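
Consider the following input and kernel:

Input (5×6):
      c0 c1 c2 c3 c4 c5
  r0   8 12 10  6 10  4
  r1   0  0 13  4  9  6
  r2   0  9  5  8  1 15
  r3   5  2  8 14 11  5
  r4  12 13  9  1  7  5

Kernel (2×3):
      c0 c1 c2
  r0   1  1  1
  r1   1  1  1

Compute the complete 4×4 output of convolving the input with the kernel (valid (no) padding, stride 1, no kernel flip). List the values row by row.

Output[0,0]: The receptive field on the input at this output position is [8 12 10 / 0 0 13]. Elementwise product with the kernel and sum: 8·1 + 12·1 + 10·1 + 0·1 + 0·1 + 13·1.
Output[0,1]: The receptive field on the input at this output position is [12 10 6 / 0 13 4]. Elementwise product with the kernel and sum: 12·1 + 10·1 + 6·1 + 0·1 + 13·1 + 4·1.

43 45 52 39
27 39 40 43
29 46 47 54
49 47 50 43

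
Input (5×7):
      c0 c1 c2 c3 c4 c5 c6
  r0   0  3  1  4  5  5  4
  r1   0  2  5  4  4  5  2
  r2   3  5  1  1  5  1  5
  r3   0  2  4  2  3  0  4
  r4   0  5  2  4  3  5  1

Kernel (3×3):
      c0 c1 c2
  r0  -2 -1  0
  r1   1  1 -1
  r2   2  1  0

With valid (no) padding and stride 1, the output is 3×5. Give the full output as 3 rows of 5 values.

Output[0,0]: The receptive field on the input at this output position is [0 3 1 / 0 2 5 / 3 5 1]. Elementwise product with the kernel and sum: 0·-2 + 3·-1 + 0·1 + 2·1 + 5·-1 + 3·2 + 5·1.

5 7 2 -3 3
7 4 -7 0 -6
-8 5 8 9 -1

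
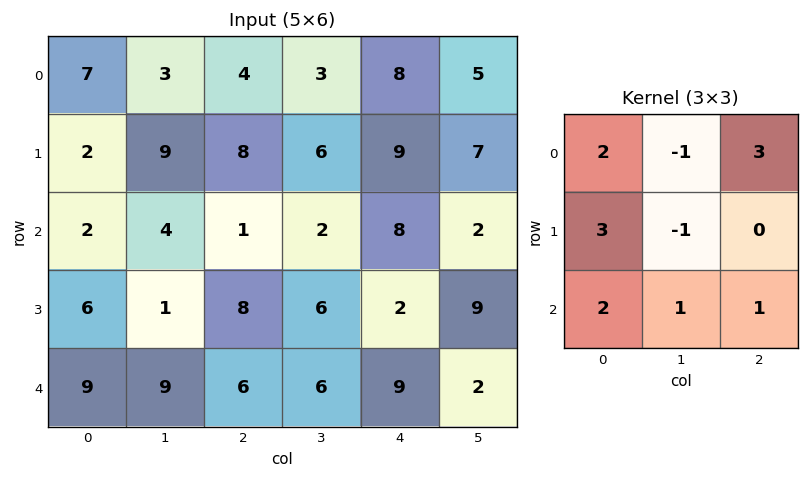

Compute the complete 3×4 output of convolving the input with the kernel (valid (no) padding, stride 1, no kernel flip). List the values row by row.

29 41 59 36
42 55 62 45
53 38 69 41

Output[0,0]: The receptive field on the input at this output position is [7 3 4 / 2 9 8 / 2 4 1]. Elementwise product with the kernel and sum: 7·2 + 3·-1 + 4·3 + 2·3 + 9·-1 + 2·2 + 4·1 + 1·1.
Output[0,1]: The receptive field on the input at this output position is [3 4 3 / 9 8 6 / 4 1 2]. Elementwise product with the kernel and sum: 3·2 + 4·-1 + 3·3 + 9·3 + 8·-1 + 4·2 + 1·1 + 2·1.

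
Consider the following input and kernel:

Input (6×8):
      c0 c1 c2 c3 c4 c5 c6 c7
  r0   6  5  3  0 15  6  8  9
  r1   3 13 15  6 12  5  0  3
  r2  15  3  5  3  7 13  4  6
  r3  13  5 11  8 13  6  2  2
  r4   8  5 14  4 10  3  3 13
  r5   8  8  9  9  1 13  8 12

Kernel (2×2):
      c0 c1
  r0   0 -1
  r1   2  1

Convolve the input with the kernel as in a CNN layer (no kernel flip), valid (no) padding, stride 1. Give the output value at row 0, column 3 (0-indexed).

The receptive field on the input at this output position is [0 15 / 6 12]. Elementwise product with the kernel and sum: 15·-1 + 6·2 + 12·1.

9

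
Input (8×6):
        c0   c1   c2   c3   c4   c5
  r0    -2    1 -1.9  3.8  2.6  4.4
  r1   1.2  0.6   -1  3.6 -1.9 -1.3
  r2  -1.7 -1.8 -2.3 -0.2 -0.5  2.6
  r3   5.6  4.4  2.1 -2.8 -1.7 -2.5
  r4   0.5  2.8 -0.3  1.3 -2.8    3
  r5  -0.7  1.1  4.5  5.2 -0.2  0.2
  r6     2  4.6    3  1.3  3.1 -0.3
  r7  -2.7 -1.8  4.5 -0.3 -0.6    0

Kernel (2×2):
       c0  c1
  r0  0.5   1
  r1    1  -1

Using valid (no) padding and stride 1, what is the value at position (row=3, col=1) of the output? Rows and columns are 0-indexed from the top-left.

The receptive field on the input at this output position is [4.4 2.1 / 2.8 -0.3]. Elementwise product with the kernel and sum: 4.4·0.5 + 2.1·1 + 2.8·1 + -0.3·-1.

7.4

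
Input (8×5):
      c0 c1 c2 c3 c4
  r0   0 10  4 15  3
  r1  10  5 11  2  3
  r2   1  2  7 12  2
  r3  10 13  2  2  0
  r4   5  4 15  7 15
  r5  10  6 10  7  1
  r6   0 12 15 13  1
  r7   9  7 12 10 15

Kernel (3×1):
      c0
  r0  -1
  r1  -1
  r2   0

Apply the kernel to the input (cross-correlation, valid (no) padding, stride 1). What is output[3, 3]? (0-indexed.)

-9

The receptive field on the input at this output position is [2 / 7 / 7]. Elementwise product with the kernel and sum: 2·-1 + 7·-1.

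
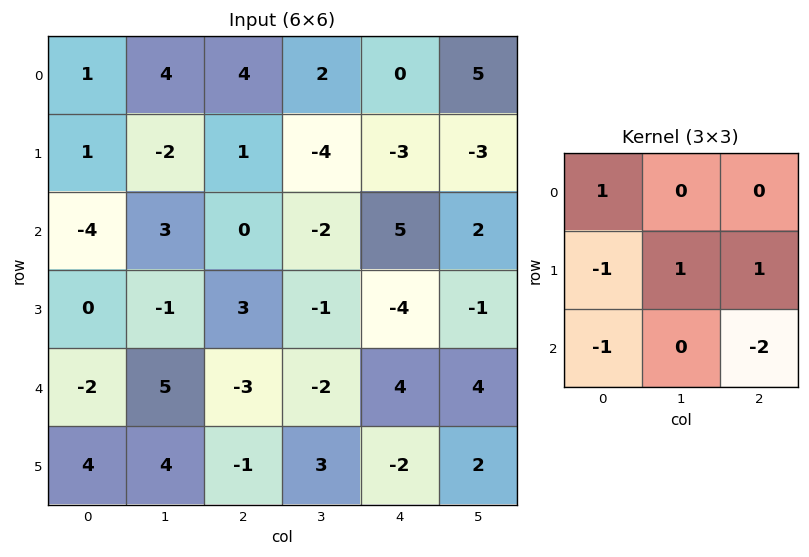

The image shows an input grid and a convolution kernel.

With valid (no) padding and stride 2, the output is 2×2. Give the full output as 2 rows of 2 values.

3 -14
6 -13

Output[0,0]: The receptive field on the input at this output position is [1 4 4 / 1 -2 1 / -4 3 0]. Elementwise product with the kernel and sum: 1·1 + 1·-1 + -2·1 + 1·1 + -4·-1 + 0·-2.
Output[0,1]: The receptive field on the input at this output position is [4 2 0 / 1 -4 -3 / 0 -2 5]. Elementwise product with the kernel and sum: 4·1 + 1·-1 + -4·1 + -3·1 + 0·-1 + 5·-2.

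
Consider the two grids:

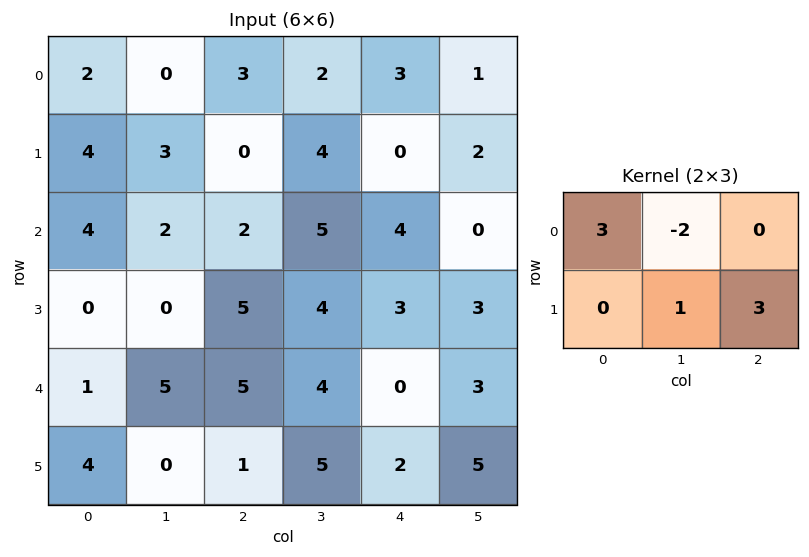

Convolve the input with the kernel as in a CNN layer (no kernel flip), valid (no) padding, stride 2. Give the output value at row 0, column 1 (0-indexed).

The receptive field on the input at this output position is [3 2 3 / 0 4 0]. Elementwise product with the kernel and sum: 3·3 + 2·-2 + 4·1 + 0·3.

9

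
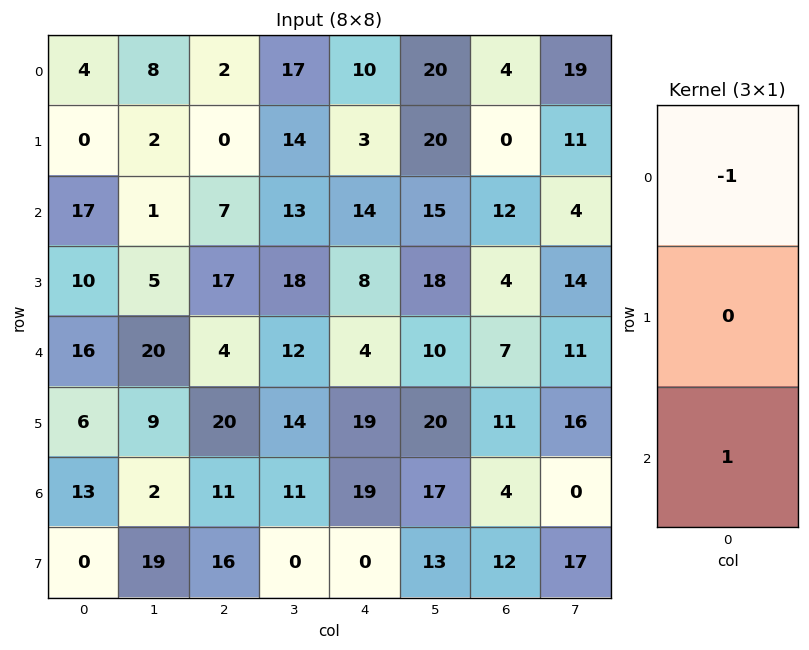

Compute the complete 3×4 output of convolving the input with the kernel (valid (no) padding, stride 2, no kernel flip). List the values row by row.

Output[0,0]: The receptive field on the input at this output position is [4 / 0 / 17]. Elementwise product with the kernel and sum: 4·-1 + 17·1.
Output[0,1]: The receptive field on the input at this output position is [2 / 0 / 7]. Elementwise product with the kernel and sum: 2·-1 + 7·1.

13 5 4 8
-1 -3 -10 -5
-3 7 15 -3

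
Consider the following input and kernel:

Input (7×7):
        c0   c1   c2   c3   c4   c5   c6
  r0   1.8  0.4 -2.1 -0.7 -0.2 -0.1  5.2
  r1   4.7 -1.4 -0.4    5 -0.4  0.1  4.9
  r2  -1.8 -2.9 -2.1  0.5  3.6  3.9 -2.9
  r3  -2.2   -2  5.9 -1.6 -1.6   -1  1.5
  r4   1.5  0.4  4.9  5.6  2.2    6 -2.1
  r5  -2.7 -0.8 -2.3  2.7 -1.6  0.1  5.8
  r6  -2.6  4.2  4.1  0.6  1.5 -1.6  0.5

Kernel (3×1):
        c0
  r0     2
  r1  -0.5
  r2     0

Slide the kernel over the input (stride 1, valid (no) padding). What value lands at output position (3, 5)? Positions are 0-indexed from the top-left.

-5

The receptive field on the input at this output position is [-1 / 6 / 0.1]. Elementwise product with the kernel and sum: -1·2 + 6·-0.5.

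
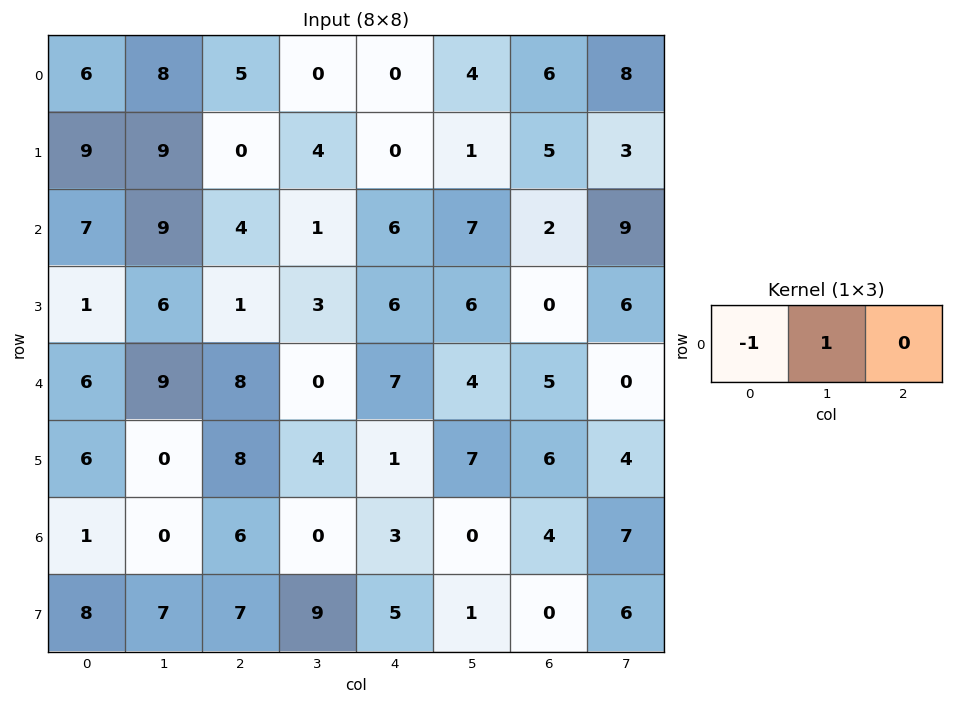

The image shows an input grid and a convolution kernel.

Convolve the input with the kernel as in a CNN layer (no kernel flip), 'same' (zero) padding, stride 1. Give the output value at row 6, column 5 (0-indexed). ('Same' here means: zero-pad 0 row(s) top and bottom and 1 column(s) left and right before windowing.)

-3

The receptive field on the zero-padded input at this output position is [3 0 4]. Elementwise product with the kernel and sum: 3·-1 + 0·1.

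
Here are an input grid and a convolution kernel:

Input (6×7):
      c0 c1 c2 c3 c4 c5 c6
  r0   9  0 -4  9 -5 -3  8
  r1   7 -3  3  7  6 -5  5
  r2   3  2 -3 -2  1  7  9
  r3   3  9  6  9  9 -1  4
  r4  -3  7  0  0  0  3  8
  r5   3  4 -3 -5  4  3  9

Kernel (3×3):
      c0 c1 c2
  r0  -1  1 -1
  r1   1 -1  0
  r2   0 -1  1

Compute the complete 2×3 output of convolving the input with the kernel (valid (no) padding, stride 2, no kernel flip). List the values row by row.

0 17 7
-11 -3 12

Output[0,0]: The receptive field on the input at this output position is [9 0 -4 / 7 -3 3 / 3 2 -3]. Elementwise product with the kernel and sum: 9·-1 + 0·1 + -4·-1 + 7·1 + -3·-1 + 2·-1 + -3·1.
Output[0,1]: The receptive field on the input at this output position is [-4 9 -5 / 3 7 6 / -3 -2 1]. Elementwise product with the kernel and sum: -4·-1 + 9·1 + -5·-1 + 3·1 + 7·-1 + -2·-1 + 1·1.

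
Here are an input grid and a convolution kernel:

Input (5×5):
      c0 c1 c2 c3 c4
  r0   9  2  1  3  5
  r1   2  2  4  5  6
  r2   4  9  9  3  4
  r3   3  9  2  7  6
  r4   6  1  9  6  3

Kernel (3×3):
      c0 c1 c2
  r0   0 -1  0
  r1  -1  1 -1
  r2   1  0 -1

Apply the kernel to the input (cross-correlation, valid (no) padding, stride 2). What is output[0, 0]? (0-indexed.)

-11

The receptive field on the input at this output position is [9 2 1 / 2 2 4 / 4 9 9]. Elementwise product with the kernel and sum: 2·-1 + 2·-1 + 2·1 + 4·-1 + 4·1 + 9·-1.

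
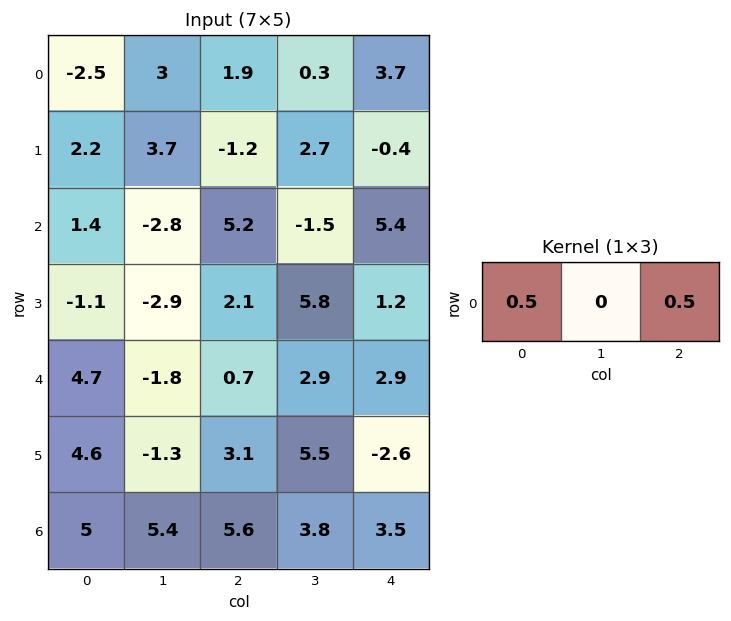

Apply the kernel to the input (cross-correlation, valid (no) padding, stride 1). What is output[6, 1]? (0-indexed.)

The receptive field on the input at this output position is [5.4 5.6 3.8]. Elementwise product with the kernel and sum: 5.4·0.5 + 3.8·0.5.

4.6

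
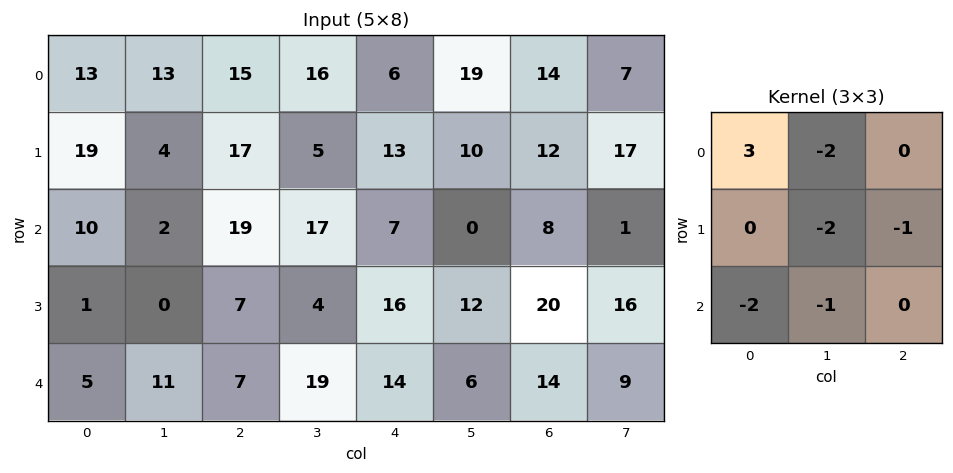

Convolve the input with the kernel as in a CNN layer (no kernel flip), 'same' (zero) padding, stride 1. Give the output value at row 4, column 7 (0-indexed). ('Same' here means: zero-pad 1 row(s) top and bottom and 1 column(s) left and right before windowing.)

The receptive field on the zero-padded input at this output position is [20 16 0 / 14 9 0 / 0 0 0]. Elementwise product with the kernel and sum: 20·3 + 16·-2 + 9·-2 + 0·-1 + 0·-2 + 0·-1.

10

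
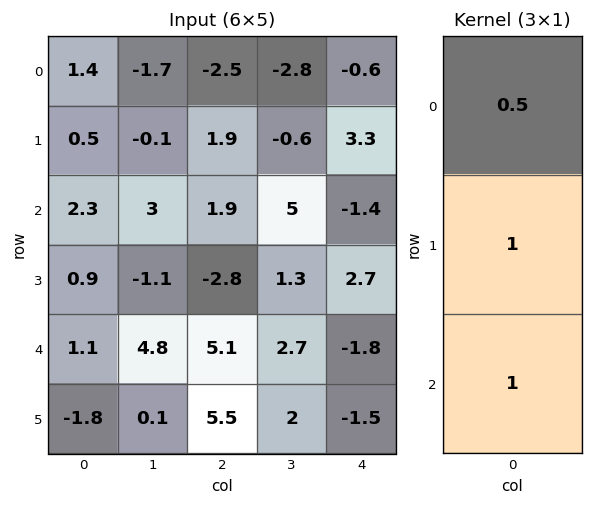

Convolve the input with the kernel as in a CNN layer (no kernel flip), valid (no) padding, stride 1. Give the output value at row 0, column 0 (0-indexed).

The receptive field on the input at this output position is [1.4 / 0.5 / 2.3]. Elementwise product with the kernel and sum: 1.4·0.5 + 0.5·1 + 2.3·1.

3.5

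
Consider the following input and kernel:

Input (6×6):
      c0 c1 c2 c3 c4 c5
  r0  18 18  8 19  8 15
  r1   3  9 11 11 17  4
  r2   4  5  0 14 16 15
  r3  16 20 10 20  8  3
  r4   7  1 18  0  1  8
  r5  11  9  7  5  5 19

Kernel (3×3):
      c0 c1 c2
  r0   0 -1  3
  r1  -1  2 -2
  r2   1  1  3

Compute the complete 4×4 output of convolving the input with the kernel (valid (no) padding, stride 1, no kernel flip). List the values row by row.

8 87 44 127
96 79 90 20
61 21 69 44
10 116 11 54

Output[0,0]: The receptive field on the input at this output position is [18 18 8 / 3 9 11 / 4 5 0]. Elementwise product with the kernel and sum: 18·-1 + 8·3 + 3·-1 + 9·2 + 11·-2 + 4·1 + 5·1 + 0·3.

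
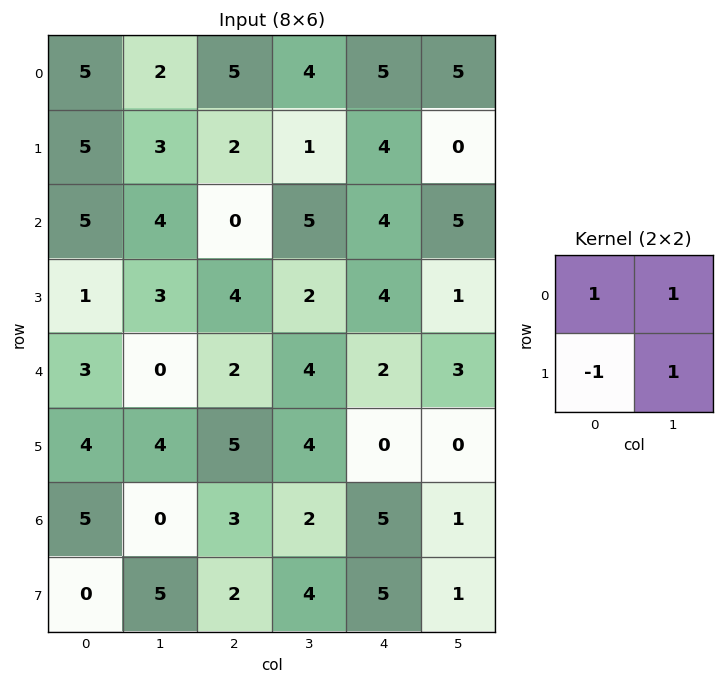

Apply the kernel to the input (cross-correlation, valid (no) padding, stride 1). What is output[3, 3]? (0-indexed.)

4

The receptive field on the input at this output position is [2 4 / 4 2]. Elementwise product with the kernel and sum: 2·1 + 4·1 + 4·-1 + 2·1.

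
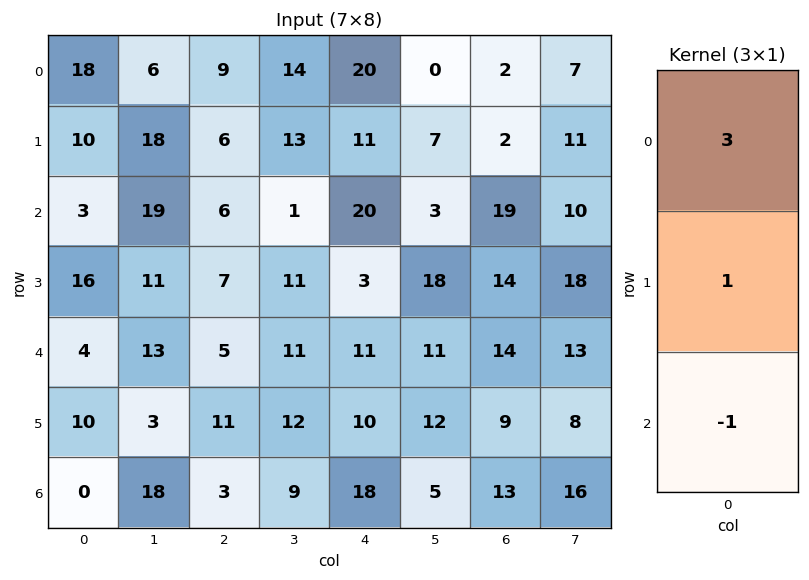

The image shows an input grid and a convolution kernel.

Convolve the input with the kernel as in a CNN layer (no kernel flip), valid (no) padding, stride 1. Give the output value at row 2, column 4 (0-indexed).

52

The receptive field on the input at this output position is [20 / 3 / 11]. Elementwise product with the kernel and sum: 20·3 + 3·1 + 11·-1.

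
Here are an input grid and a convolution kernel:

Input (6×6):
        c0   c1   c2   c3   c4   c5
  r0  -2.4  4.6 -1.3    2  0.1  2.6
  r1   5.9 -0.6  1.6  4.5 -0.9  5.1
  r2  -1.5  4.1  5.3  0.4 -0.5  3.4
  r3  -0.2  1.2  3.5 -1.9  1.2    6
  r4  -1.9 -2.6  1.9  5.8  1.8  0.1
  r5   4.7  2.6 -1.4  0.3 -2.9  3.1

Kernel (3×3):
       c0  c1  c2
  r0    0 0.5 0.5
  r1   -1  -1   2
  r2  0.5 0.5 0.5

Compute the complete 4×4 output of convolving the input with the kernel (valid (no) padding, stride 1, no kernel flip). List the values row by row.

3.5 13.25 -4.25 9.6
10.75 -4.15 -3.5 11.65
9.4 -3.1 5.5 18
13.6 13.85 -6.45 -3.55

Output[0,0]: The receptive field on the input at this output position is [-2.4 4.6 -1.3 / 5.9 -0.6 1.6 / -1.5 4.1 5.3]. Elementwise product with the kernel and sum: 4.6·0.5 + -1.3·0.5 + 5.9·-1 + -0.6·-1 + 1.6·2 + -1.5·0.5 + 4.1·0.5 + 5.3·0.5.
Output[0,1]: The receptive field on the input at this output position is [4.6 -1.3 2 / -0.6 1.6 4.5 / 4.1 5.3 0.4]. Elementwise product with the kernel and sum: -1.3·0.5 + 2·0.5 + -0.6·-1 + 1.6·-1 + 4.5·2 + 4.1·0.5 + 5.3·0.5 + 0.4·0.5.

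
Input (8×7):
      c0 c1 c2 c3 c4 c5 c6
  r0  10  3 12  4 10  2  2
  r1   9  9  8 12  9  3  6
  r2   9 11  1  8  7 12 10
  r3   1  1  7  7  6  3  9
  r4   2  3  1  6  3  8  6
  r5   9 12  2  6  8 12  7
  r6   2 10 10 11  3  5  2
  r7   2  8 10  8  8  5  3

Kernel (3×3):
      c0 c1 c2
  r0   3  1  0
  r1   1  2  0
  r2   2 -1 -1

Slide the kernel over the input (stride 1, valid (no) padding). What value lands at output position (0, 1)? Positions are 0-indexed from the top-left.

59

The receptive field on the input at this output position is [3 12 4 / 9 8 12 / 11 1 8]. Elementwise product with the kernel and sum: 3·3 + 12·1 + 9·1 + 8·2 + 11·2 + 1·-1 + 8·-1.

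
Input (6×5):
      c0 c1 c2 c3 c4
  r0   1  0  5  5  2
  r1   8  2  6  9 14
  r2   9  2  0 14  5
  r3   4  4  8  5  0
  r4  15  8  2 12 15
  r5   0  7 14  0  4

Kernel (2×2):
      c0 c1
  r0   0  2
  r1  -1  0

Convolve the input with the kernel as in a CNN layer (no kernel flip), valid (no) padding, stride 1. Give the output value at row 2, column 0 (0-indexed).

0

The receptive field on the input at this output position is [9 2 / 4 4]. Elementwise product with the kernel and sum: 2·2 + 4·-1.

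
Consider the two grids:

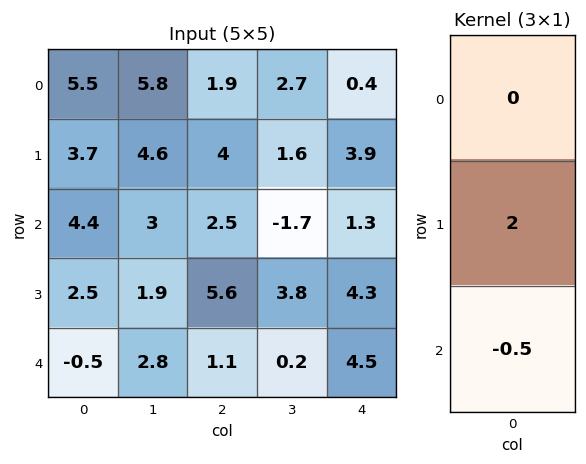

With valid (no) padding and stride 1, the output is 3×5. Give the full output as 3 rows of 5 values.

Output[0,0]: The receptive field on the input at this output position is [5.5 / 3.7 / 4.4]. Elementwise product with the kernel and sum: 3.7·2 + 4.4·-0.5.

5.2 7.7 6.75 4.05 7.15
7.55 5.05 2.2 -5.3 0.45
5.25 2.4 10.65 7.5 6.35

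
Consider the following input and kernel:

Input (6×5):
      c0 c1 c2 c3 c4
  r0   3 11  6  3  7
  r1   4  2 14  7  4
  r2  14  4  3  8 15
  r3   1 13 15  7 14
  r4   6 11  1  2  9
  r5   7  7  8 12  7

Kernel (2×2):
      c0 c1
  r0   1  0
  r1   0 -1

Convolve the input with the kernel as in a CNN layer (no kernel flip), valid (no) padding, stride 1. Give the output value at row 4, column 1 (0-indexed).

The receptive field on the input at this output position is [11 1 / 7 8]. Elementwise product with the kernel and sum: 11·1 + 8·-1.

3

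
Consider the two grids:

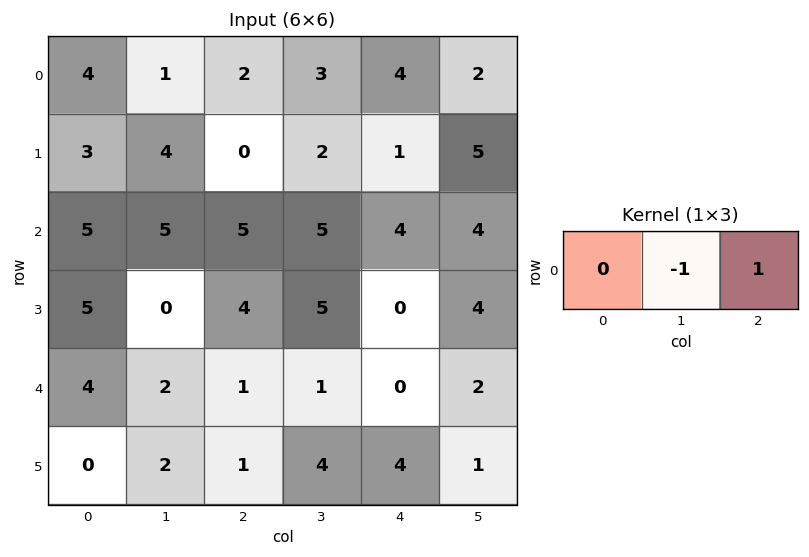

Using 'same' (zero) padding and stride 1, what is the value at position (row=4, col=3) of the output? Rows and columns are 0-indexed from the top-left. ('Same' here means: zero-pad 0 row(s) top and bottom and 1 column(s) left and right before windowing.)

-1

The receptive field on the zero-padded input at this output position is [1 1 0]. Elementwise product with the kernel and sum: 1·-1 + 0·1.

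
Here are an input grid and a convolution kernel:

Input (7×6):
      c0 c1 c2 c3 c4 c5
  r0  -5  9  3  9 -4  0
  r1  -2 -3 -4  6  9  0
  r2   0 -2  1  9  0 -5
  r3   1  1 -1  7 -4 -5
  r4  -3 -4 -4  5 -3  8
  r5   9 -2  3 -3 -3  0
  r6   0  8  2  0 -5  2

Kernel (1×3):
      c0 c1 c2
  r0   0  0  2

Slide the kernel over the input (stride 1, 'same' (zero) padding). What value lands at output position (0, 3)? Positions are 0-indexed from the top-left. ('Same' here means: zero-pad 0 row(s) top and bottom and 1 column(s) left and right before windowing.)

The receptive field on the zero-padded input at this output position is [3 9 -4]. Elementwise product with the kernel and sum: -4·2.

-8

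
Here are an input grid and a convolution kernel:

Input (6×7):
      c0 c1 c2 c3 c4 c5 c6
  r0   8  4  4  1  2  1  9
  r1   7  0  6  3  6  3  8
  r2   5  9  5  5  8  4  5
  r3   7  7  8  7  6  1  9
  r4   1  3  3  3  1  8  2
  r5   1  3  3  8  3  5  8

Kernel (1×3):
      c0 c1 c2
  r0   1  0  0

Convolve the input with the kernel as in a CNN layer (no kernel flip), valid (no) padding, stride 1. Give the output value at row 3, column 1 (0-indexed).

The receptive field on the input at this output position is [7 8 7]. Elementwise product with the kernel and sum: 7·1.

7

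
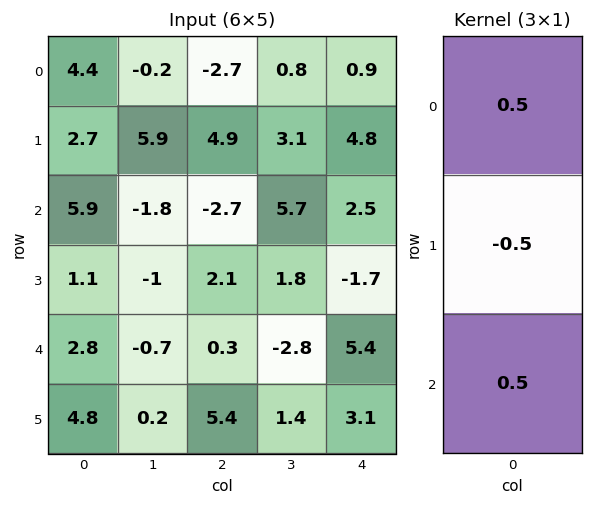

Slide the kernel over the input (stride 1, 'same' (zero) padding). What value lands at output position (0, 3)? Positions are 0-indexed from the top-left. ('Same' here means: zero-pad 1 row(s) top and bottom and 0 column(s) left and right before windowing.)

The receptive field on the zero-padded input at this output position is [0 / 0.8 / 3.1]. Elementwise product with the kernel and sum: 0·0.5 + 0.8·-0.5 + 3.1·0.5.

1.15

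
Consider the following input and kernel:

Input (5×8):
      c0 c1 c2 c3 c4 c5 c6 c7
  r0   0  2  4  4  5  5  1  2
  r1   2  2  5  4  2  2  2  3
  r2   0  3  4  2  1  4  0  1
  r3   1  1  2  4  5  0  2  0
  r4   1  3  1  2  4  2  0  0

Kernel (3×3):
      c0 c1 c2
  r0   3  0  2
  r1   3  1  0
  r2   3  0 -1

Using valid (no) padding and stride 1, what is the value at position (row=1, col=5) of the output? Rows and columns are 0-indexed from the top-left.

24

The receptive field on the input at this output position is [2 2 3 / 4 0 1 / 0 2 0]. Elementwise product with the kernel and sum: 2·3 + 3·2 + 4·3 + 0·1 + 0·3 + 0·-1.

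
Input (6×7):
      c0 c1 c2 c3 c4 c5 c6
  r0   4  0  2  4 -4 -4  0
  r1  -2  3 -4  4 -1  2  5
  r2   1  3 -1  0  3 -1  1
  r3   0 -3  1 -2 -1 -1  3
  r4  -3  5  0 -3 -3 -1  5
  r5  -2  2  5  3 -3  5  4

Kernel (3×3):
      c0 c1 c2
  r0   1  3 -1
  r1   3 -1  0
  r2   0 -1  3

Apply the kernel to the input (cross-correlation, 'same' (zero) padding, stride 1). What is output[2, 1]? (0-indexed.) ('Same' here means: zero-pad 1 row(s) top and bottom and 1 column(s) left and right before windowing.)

17

The receptive field on the zero-padded input at this output position is [-2 3 -4 / 1 3 -1 / 0 -3 1]. Elementwise product with the kernel and sum: -2·1 + 3·3 + -4·-1 + 1·3 + 3·-1 + -3·-1 + 1·3.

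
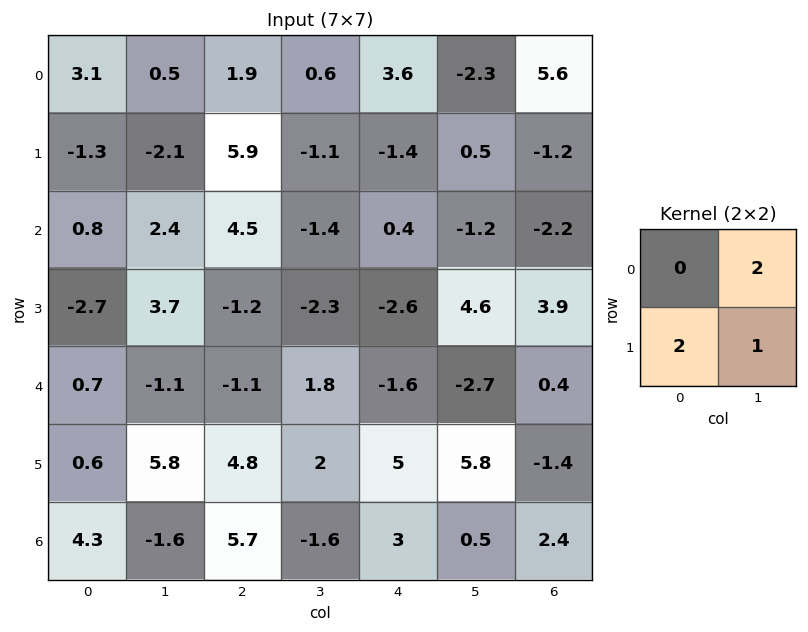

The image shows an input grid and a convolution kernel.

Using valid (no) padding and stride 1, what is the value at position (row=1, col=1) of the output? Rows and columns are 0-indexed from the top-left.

21.1

The receptive field on the input at this output position is [-2.1 5.9 / 2.4 4.5]. Elementwise product with the kernel and sum: 5.9·2 + 2.4·2 + 4.5·1.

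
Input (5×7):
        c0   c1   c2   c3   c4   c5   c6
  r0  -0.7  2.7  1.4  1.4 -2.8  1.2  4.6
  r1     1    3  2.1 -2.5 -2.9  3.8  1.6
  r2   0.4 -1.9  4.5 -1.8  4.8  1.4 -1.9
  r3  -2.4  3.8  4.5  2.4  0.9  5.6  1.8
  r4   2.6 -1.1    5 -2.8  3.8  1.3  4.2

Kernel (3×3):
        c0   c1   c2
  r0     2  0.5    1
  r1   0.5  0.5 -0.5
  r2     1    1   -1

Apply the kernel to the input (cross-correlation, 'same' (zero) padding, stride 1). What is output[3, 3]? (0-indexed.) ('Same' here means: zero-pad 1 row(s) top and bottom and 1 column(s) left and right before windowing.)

14.3

The receptive field on the zero-padded input at this output position is [4.5 -1.8 4.8 / 4.5 2.4 0.9 / 5 -2.8 3.8]. Elementwise product with the kernel and sum: 4.5·2 + -1.8·0.5 + 4.8·1 + 4.5·0.5 + 2.4·0.5 + 0.9·-0.5 + 5·1 + -2.8·1 + 3.8·-1.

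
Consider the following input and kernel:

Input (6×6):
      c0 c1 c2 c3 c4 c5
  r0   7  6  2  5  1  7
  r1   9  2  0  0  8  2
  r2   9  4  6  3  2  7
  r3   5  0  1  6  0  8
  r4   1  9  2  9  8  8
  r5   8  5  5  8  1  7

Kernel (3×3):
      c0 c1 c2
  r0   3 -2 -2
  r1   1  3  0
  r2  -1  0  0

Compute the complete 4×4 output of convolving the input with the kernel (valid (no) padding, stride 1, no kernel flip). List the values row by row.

11 2 -12 20
39 28 -2 -17
11 -12 25 -12
33 -4 15 27

Output[0,0]: The receptive field on the input at this output position is [7 6 2 / 9 2 0 / 9 4 6]. Elementwise product with the kernel and sum: 7·3 + 6·-2 + 2·-2 + 9·1 + 2·3 + 9·-1.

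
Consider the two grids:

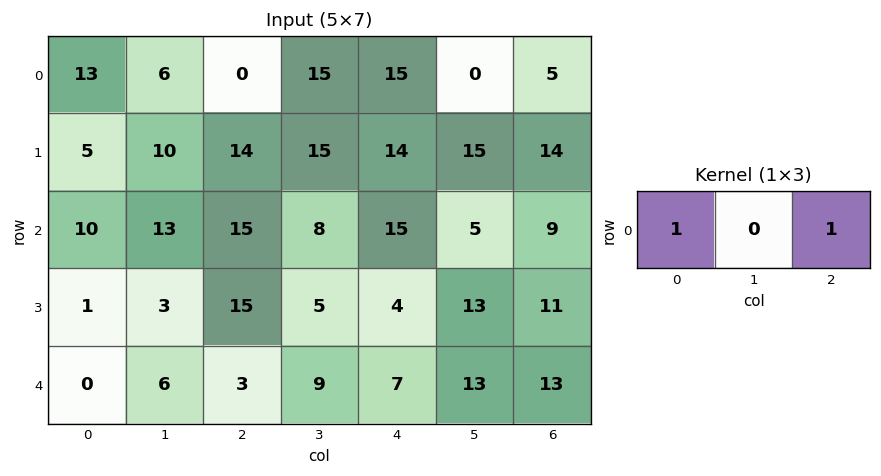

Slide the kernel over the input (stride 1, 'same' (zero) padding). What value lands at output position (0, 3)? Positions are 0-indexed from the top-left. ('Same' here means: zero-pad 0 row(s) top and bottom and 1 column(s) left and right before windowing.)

The receptive field on the zero-padded input at this output position is [0 15 15]. Elementwise product with the kernel and sum: 0·1 + 15·1.

15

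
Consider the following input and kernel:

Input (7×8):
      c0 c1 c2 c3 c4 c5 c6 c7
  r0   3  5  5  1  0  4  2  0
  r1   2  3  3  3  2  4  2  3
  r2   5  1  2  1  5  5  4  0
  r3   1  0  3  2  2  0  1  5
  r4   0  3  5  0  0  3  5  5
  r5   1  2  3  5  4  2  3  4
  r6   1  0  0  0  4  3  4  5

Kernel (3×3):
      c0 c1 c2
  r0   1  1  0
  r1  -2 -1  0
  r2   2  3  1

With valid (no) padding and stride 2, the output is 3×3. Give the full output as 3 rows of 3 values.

Output[0,0]: The receptive field on the input at this output position is [3 5 5 / 2 3 3 / 5 1 2]. Elementwise product with the kernel and sum: 3·1 + 5·1 + 2·-2 + 3·-1 + 5·2 + 1·3 + 2·1.

16 9 25
18 5 20
1 -2 14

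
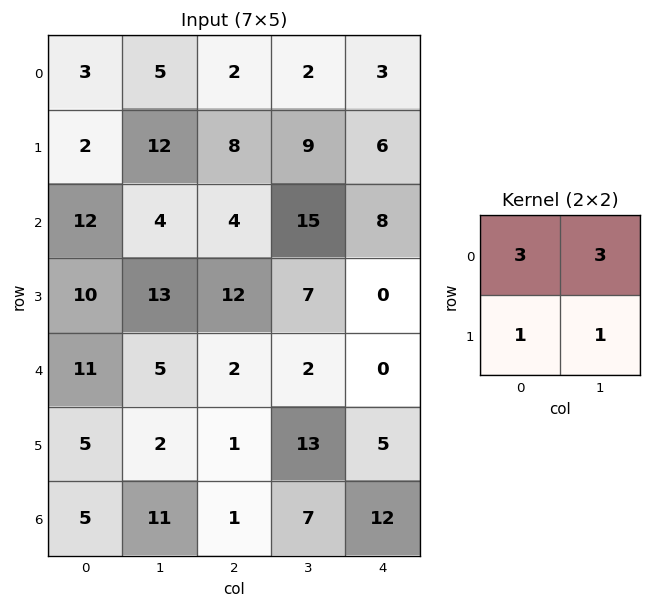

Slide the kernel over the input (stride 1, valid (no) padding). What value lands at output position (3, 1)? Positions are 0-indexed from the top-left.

82

The receptive field on the input at this output position is [13 12 / 5 2]. Elementwise product with the kernel and sum: 13·3 + 12·3 + 5·1 + 2·1.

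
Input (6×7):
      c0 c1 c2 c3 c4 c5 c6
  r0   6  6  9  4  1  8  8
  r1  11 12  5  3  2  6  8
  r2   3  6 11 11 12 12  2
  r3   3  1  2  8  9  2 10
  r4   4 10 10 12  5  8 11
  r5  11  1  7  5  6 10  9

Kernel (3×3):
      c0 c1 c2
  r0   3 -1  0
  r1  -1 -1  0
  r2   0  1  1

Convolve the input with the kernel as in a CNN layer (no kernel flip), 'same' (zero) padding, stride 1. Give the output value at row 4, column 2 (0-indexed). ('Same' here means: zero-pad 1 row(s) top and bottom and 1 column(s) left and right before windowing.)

The receptive field on the zero-padded input at this output position is [1 2 8 / 10 10 12 / 1 7 5]. Elementwise product with the kernel and sum: 1·3 + 2·-1 + 10·-1 + 10·-1 + 7·1 + 5·1.

-7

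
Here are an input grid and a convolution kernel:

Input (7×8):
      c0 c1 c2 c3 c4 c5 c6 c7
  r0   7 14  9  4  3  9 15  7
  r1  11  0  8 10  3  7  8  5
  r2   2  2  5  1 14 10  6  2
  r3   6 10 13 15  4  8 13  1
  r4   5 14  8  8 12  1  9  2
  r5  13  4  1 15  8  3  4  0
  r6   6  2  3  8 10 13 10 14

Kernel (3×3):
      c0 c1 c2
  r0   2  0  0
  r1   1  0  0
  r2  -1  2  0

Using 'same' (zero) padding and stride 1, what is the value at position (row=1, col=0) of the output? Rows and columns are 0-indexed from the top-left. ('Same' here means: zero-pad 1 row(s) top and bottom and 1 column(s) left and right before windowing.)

4

The receptive field on the zero-padded input at this output position is [0 7 14 / 0 11 0 / 0 2 2]. Elementwise product with the kernel and sum: 0·2 + 0·1 + 0·-1 + 2·2.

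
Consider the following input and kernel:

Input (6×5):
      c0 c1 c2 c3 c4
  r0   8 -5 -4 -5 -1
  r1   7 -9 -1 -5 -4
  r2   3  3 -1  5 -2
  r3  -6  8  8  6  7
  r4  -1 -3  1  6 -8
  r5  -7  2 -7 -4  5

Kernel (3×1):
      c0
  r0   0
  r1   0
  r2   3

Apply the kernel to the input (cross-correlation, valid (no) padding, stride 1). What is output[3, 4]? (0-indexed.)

15

The receptive field on the input at this output position is [7 / -8 / 5]. Elementwise product with the kernel and sum: 5·3.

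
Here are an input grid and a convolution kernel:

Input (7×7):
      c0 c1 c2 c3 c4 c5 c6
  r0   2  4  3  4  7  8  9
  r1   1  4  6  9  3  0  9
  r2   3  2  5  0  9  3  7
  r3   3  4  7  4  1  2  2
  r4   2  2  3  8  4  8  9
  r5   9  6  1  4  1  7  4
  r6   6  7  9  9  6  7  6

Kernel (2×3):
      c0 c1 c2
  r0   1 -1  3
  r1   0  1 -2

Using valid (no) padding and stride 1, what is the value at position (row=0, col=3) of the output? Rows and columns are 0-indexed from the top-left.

The receptive field on the input at this output position is [4 7 8 / 9 3 0]. Elementwise product with the kernel and sum: 4·1 + 7·-1 + 8·3 + 3·1 + 0·-2.

24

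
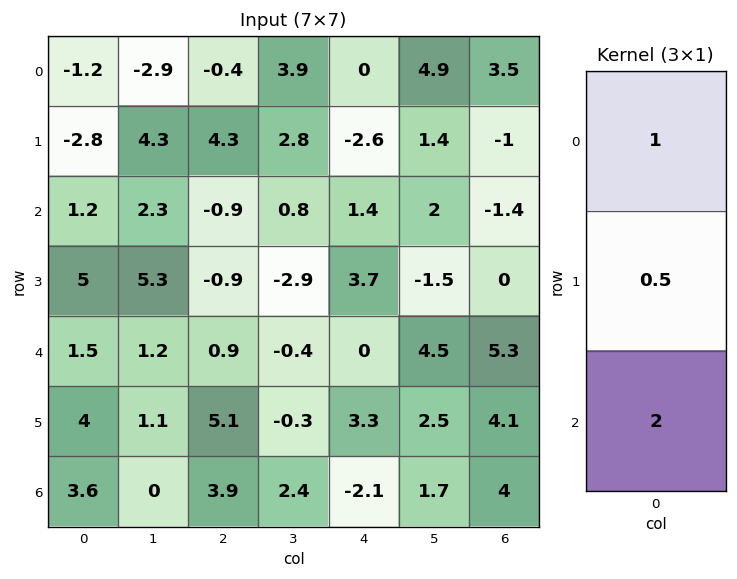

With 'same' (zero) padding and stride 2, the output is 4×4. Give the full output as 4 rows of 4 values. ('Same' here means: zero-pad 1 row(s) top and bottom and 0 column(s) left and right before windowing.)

Output[0,0]: The receptive field on the zero-padded input at this output position is [0 / -1.2 / -2.8]. Elementwise product with the kernel and sum: 0·1 + -1.2·0.5 + -2.8·2.
Output[0,1]: The receptive field on the zero-padded input at this output position is [0 / -0.4 / 4.3]. Elementwise product with the kernel and sum: 0·1 + -0.4·0.5 + 4.3·2.

-6.2 8.4 -5.2 -0.25
7.8 2.05 5.5 -1.7
13.75 9.75 10.3 10.85
5.8 7.05 2.25 6.1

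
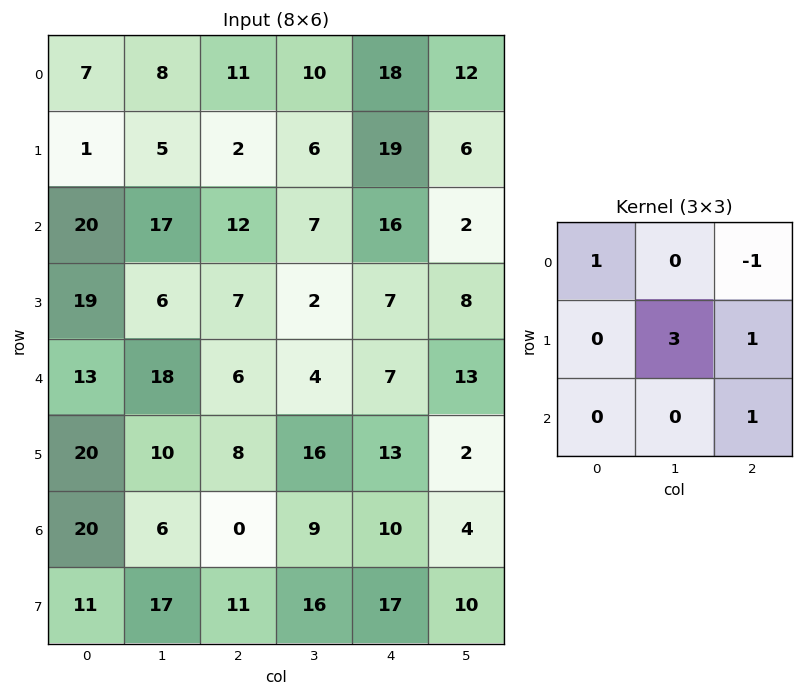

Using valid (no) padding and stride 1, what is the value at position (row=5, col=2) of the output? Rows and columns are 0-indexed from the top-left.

49

The receptive field on the input at this output position is [8 16 13 / 0 9 10 / 11 16 17]. Elementwise product with the kernel and sum: 8·1 + 13·-1 + 9·3 + 10·1 + 17·1.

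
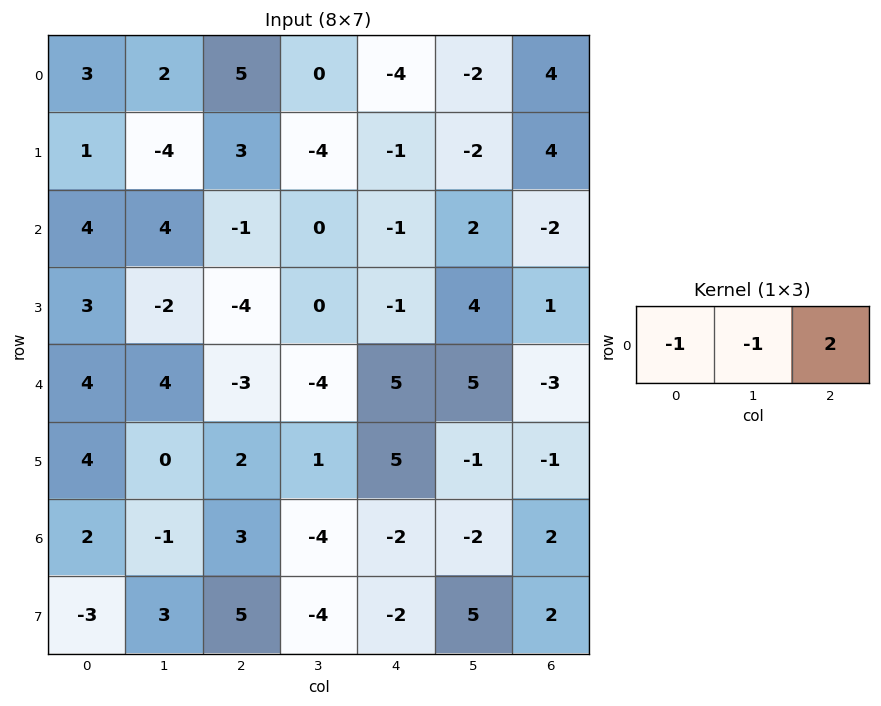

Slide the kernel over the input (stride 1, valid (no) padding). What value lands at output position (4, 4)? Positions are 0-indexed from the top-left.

-16

The receptive field on the input at this output position is [5 5 -3]. Elementwise product with the kernel and sum: 5·-1 + 5·-1 + -3·2.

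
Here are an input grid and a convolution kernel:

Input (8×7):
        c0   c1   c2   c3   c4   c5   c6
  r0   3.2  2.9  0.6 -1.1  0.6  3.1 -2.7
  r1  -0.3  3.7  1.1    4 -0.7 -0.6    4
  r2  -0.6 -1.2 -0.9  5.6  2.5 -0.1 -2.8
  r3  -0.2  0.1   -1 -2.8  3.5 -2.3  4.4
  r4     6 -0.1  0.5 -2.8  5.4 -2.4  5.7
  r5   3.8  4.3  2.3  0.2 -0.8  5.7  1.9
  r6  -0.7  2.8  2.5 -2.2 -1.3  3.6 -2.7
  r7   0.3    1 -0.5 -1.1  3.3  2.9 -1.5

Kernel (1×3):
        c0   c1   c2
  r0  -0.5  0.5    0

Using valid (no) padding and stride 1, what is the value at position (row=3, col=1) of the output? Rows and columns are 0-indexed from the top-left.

The receptive field on the input at this output position is [0.1 -1 -2.8]. Elementwise product with the kernel and sum: 0.1·-0.5 + -1·0.5.

-0.55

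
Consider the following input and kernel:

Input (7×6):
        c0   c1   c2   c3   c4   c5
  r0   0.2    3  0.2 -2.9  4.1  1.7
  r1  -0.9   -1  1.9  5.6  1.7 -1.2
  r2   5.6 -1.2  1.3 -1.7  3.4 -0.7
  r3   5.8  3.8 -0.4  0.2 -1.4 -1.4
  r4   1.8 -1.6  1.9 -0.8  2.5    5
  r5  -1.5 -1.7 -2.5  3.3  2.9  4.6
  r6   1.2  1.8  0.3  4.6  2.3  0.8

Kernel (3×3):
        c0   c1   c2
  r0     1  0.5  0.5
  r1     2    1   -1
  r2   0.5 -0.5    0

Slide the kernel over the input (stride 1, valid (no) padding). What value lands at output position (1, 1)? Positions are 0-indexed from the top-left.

5.45

The receptive field on the input at this output position is [-1 1.9 5.6 / -1.2 1.3 -1.7 / 3.8 -0.4 0.2]. Elementwise product with the kernel and sum: -1·1 + 1.9·0.5 + 5.6·0.5 + -1.2·2 + 1.3·1 + -1.7·-1 + 3.8·0.5 + -0.4·-0.5.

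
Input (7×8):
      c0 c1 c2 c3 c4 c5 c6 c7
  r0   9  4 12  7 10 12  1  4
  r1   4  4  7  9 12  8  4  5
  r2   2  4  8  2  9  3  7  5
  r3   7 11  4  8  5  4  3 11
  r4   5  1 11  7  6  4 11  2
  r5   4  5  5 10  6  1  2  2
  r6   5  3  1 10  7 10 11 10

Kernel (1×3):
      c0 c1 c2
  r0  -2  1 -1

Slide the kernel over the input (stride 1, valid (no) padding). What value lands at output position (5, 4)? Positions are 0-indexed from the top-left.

-13

The receptive field on the input at this output position is [6 1 2]. Elementwise product with the kernel and sum: 6·-2 + 1·1 + 2·-1.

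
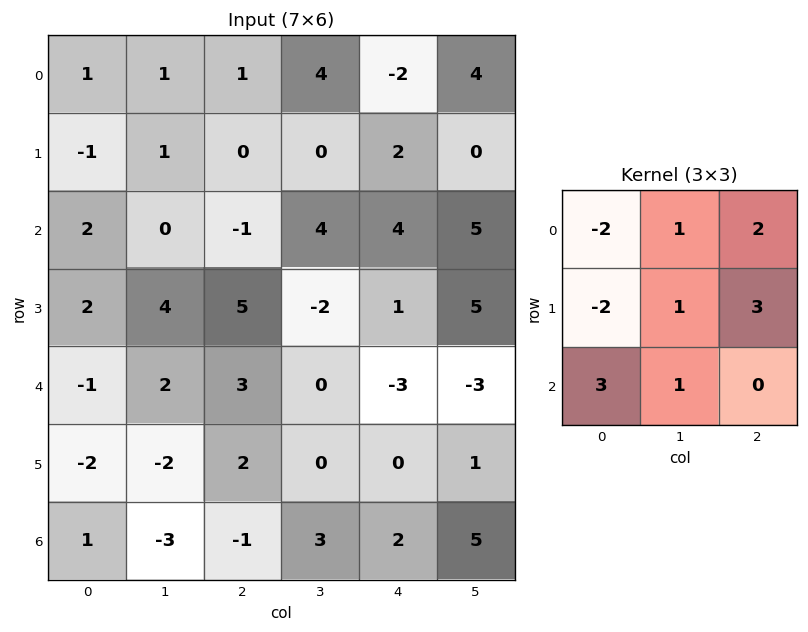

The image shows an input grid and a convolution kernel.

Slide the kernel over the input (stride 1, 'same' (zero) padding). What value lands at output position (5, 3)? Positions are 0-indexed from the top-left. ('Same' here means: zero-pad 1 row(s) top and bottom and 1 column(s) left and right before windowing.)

The receptive field on the zero-padded input at this output position is [3 0 -3 / 2 0 0 / -1 3 2]. Elementwise product with the kernel and sum: 3·-2 + 0·1 + -3·2 + 2·-2 + 0·1 + 0·3 + -1·3 + 3·1.

-16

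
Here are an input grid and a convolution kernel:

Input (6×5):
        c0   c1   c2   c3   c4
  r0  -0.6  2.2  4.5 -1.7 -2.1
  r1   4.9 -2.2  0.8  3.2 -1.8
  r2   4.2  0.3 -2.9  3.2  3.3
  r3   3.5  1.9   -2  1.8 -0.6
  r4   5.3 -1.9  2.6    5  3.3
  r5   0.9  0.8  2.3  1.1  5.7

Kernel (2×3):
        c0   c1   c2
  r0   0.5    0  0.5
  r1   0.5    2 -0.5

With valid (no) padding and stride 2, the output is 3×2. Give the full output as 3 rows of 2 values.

-0.4 8.9
7.2 3.1
4.85 3.45

Output[0,0]: The receptive field on the input at this output position is [-0.6 2.2 4.5 / 4.9 -2.2 0.8]. Elementwise product with the kernel and sum: -0.6·0.5 + 4.5·0.5 + 4.9·0.5 + -2.2·2 + 0.8·-0.5.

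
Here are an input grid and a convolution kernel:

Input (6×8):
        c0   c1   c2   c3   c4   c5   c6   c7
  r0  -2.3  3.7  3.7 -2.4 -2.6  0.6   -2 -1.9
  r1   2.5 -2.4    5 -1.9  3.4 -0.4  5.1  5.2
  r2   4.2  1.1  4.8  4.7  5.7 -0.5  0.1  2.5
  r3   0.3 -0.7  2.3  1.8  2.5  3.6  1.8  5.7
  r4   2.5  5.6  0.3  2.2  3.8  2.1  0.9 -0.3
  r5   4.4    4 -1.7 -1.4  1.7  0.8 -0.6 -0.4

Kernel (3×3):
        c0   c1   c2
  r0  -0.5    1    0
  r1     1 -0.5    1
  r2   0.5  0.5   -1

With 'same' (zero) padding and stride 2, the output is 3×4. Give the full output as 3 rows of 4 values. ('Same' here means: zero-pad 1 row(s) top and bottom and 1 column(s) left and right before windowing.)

8.5 2.65 0.65 -3.15
2.35 8.6 4.25 4.25
2.85 12.85 3.35 1.85

Output[0,0]: The receptive field on the zero-padded input at this output position is [0 0 0 / 0 -2.3 3.7 / 0 2.5 -2.4]. Elementwise product with the kernel and sum: 0·-0.5 + 0·1 + 0·1 + -2.3·-0.5 + 3.7·1 + 0·0.5 + 2.5·0.5 + -2.4·-1.
Output[0,1]: The receptive field on the zero-padded input at this output position is [0 0 0 / 3.7 3.7 -2.4 / -2.4 5 -1.9]. Elementwise product with the kernel and sum: 0·-0.5 + 0·1 + 3.7·1 + 3.7·-0.5 + -2.4·1 + -2.4·0.5 + 5·0.5 + -1.9·-1.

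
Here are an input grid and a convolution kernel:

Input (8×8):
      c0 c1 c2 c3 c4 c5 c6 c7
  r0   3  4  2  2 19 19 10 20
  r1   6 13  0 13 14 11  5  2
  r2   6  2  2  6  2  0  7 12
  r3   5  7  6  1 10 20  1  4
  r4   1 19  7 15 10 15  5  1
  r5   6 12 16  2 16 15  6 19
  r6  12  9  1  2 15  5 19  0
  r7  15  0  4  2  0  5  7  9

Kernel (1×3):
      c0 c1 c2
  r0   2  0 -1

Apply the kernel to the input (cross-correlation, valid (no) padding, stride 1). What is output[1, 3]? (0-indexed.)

The receptive field on the input at this output position is [13 14 11]. Elementwise product with the kernel and sum: 13·2 + 11·-1.

15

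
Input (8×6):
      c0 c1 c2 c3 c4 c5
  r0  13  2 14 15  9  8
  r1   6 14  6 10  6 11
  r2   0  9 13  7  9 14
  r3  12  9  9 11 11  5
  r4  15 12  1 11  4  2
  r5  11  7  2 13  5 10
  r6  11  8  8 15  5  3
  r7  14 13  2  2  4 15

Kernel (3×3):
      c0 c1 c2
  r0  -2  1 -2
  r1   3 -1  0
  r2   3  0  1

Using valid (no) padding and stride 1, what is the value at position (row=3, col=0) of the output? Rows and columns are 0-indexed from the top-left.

The receptive field on the input at this output position is [12 9 9 / 15 12 1 / 11 7 2]. Elementwise product with the kernel and sum: 12·-2 + 9·1 + 9·-2 + 15·3 + 12·-1 + 11·3 + 2·1.

35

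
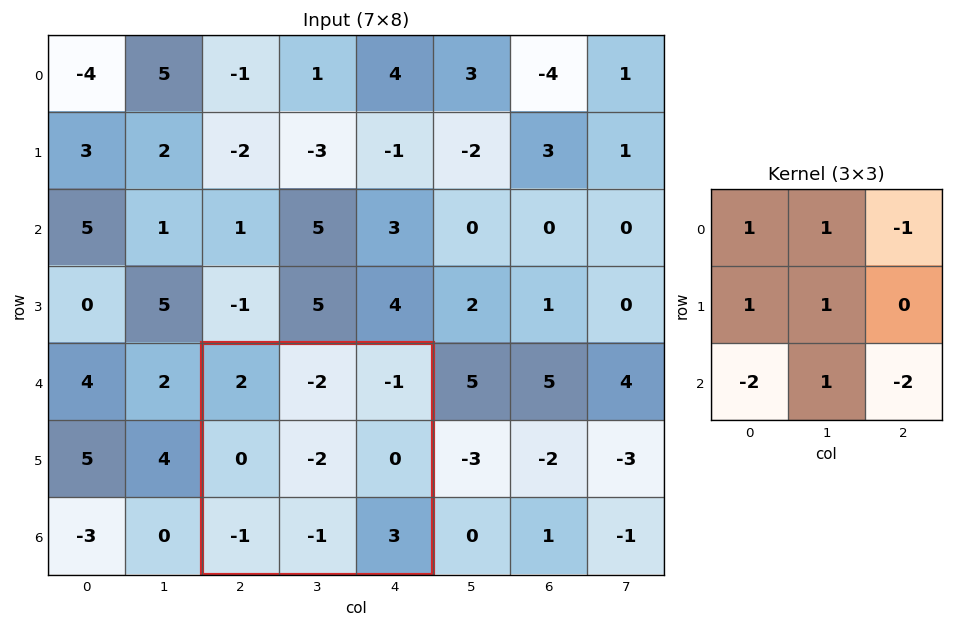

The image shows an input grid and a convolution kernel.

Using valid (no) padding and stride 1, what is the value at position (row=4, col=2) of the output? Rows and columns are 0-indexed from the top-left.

-6

The receptive field on the input at this output position is [2 -2 -1 / 0 -2 0 / -1 -1 3]. Elementwise product with the kernel and sum: 2·1 + -2·1 + -1·-1 + 0·1 + -2·1 + -1·-2 + -1·1 + 3·-2.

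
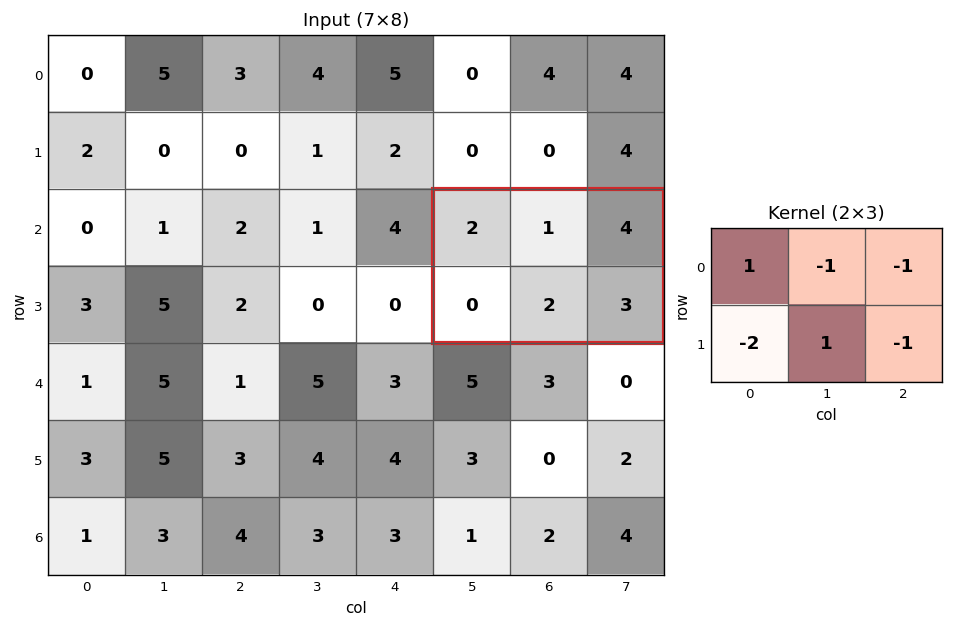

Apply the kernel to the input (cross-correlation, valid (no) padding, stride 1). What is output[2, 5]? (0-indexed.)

-4

The receptive field on the input at this output position is [2 1 4 / 0 2 3]. Elementwise product with the kernel and sum: 2·1 + 1·-1 + 4·-1 + 0·-2 + 2·1 + 3·-1.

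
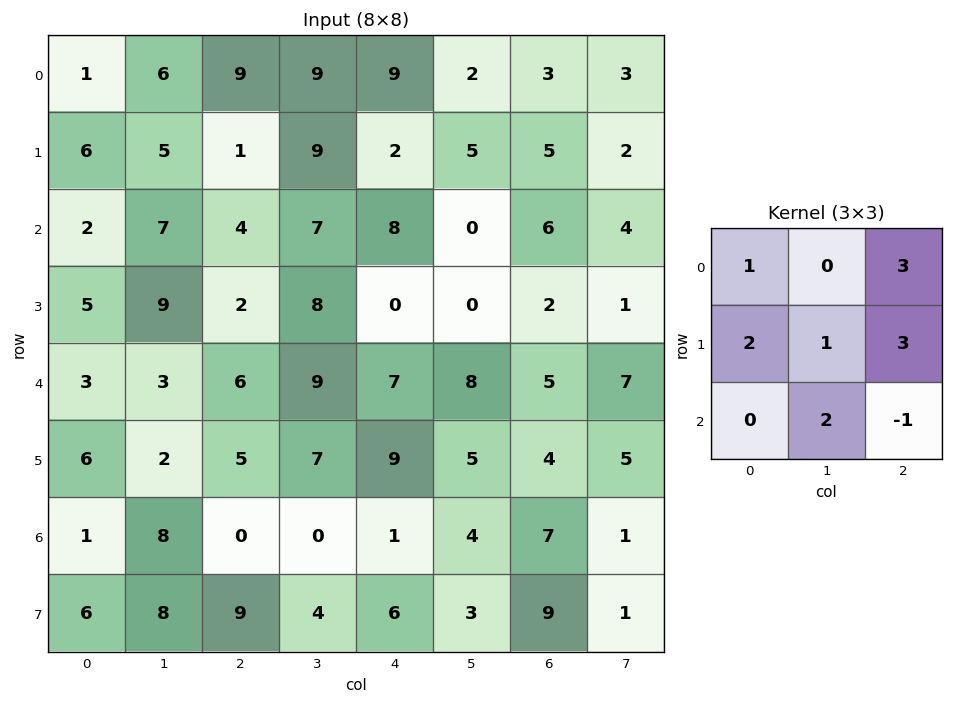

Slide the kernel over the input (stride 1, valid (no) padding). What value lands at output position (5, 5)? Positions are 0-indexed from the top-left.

The receptive field on the input at this output position is [5 4 5 / 4 7 1 / 3 9 1]. Elementwise product with the kernel and sum: 5·1 + 5·3 + 4·2 + 7·1 + 1·3 + 9·2 + 1·-1.

55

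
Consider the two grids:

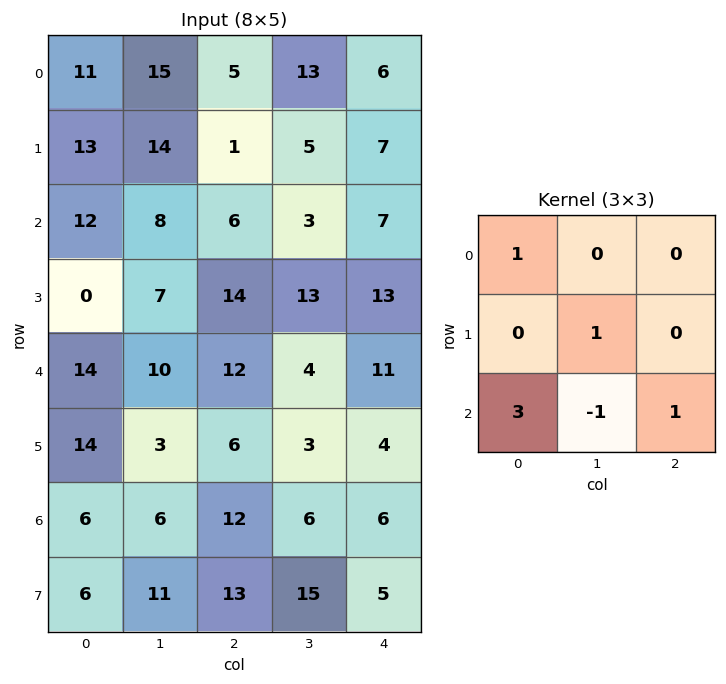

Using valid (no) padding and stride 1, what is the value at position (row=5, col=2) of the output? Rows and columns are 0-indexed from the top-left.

The receptive field on the input at this output position is [6 3 4 / 12 6 6 / 13 15 5]. Elementwise product with the kernel and sum: 6·1 + 6·1 + 13·3 + 15·-1 + 5·1.

41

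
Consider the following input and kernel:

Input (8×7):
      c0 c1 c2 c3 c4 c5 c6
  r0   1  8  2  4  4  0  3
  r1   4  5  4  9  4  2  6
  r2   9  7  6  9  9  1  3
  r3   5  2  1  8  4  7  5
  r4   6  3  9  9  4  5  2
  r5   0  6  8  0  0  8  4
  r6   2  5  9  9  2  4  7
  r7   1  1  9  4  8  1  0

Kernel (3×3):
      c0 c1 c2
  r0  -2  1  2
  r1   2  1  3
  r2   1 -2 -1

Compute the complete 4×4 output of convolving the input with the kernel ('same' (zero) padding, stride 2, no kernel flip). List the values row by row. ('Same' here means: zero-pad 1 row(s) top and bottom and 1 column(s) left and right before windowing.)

12 18 11 -7
32 51 13 4
18 45 31 3
26 21 35 4

Output[0,0]: The receptive field on the zero-padded input at this output position is [0 0 0 / 0 1 8 / 0 4 5]. Elementwise product with the kernel and sum: 0·-2 + 0·1 + 0·2 + 0·2 + 1·1 + 8·3 + 0·1 + 4·-2 + 5·-1.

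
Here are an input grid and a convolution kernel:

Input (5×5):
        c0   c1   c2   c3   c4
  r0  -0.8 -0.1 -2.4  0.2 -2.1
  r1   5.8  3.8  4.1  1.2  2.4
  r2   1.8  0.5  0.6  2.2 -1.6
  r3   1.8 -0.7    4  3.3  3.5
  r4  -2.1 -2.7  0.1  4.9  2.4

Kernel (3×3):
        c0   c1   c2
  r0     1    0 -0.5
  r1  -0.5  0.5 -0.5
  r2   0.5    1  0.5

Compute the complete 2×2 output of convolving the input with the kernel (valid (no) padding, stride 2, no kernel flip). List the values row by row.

Output[0,0]: The receptive field on the input at this output position is [-0.8 -0.1 -2.4 / 5.8 3.8 4.1 / 1.8 0.5 0.6]. Elementwise product with the kernel and sum: -0.8·1 + -2.4·-0.5 + 5.8·-0.5 + 3.8·0.5 + 4.1·-0.5 + 1.8·0.5 + 0.5·1 + 0.6·0.5.

-0.95 -2.3
-5.45 5.45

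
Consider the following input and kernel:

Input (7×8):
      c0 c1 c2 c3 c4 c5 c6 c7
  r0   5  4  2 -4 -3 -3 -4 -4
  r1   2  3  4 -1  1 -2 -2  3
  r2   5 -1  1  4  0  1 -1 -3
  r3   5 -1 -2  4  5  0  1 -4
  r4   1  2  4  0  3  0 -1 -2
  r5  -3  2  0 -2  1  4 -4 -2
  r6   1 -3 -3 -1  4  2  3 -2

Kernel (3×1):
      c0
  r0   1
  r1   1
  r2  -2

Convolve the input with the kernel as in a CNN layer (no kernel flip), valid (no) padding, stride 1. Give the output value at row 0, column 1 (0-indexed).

9

The receptive field on the input at this output position is [4 / 3 / -1]. Elementwise product with the kernel and sum: 4·1 + 3·1 + -1·-2.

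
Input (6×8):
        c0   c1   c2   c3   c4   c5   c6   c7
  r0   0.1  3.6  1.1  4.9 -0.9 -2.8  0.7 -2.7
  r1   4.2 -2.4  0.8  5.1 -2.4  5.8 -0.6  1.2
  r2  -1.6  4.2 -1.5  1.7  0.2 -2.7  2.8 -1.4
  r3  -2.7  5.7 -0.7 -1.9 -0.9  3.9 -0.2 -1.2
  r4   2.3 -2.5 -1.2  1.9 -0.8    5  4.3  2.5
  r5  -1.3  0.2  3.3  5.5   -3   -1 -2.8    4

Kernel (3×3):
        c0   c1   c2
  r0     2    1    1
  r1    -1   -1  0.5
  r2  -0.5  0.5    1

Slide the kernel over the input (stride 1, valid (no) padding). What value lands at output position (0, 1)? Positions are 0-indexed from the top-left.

16.2

The receptive field on the input at this output position is [3.6 1.1 4.9 / -2.4 0.8 5.1 / 4.2 -1.5 1.7]. Elementwise product with the kernel and sum: 3.6·2 + 1.1·1 + 4.9·1 + -2.4·-1 + 0.8·-1 + 5.1·0.5 + 4.2·-0.5 + -1.5·0.5 + 1.7·1.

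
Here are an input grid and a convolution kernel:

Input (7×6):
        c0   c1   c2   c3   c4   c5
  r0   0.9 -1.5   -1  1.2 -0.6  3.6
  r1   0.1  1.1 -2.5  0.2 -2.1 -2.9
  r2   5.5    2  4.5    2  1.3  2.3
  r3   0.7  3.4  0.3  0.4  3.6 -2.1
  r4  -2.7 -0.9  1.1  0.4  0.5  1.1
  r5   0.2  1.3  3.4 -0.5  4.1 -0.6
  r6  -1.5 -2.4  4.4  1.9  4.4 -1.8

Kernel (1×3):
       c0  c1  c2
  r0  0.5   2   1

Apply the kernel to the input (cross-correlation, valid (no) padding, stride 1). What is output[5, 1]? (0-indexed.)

The receptive field on the input at this output position is [1.3 3.4 -0.5]. Elementwise product with the kernel and sum: 1.3·0.5 + 3.4·2 + -0.5·1.

6.95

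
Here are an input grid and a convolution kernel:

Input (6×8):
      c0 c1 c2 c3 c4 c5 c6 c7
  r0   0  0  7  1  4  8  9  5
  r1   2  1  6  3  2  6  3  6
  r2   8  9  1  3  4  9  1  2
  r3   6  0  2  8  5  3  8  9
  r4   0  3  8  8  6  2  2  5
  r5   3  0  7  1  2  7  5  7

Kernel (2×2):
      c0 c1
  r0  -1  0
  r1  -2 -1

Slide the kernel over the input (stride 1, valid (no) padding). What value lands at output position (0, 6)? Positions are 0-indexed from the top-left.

-21

The receptive field on the input at this output position is [9 5 / 3 6]. Elementwise product with the kernel and sum: 9·-1 + 3·-2 + 6·-1.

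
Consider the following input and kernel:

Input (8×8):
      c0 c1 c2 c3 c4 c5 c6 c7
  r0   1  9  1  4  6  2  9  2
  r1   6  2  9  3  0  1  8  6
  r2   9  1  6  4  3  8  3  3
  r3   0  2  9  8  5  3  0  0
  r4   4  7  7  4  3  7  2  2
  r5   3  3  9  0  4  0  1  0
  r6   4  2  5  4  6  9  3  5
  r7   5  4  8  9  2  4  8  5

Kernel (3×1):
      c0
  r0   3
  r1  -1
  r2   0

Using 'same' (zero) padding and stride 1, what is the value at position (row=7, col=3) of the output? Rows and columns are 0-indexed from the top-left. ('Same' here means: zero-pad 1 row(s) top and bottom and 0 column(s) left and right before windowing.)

3

The receptive field on the zero-padded input at this output position is [4 / 9 / 0]. Elementwise product with the kernel and sum: 4·3 + 9·-1.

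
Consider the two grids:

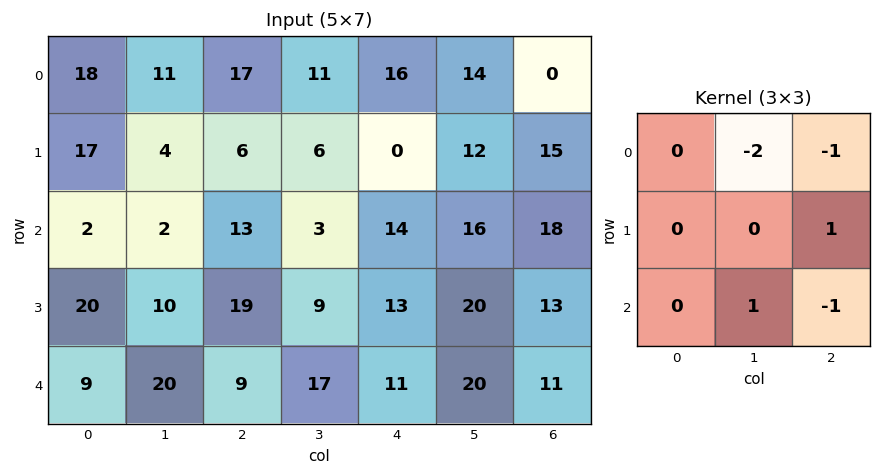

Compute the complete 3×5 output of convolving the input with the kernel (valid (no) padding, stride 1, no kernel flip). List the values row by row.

Output[0,0]: The receptive field on the input at this output position is [18 11 17 / 17 4 6 / 2 2 13]. Elementwise product with the kernel and sum: 11·-2 + 17·-1 + 6·1 + 2·1 + 13·-1.
Output[0,1]: The receptive field on the input at this output position is [11 17 11 / 4 6 6 / 2 13 3]. Elementwise product with the kernel and sum: 17·-2 + 11·-1 + 6·1 + 13·1 + 3·-1.

-44 -29 -49 -36 -15
-10 -5 -2 -3 -14
13 -28 -1 -33 -28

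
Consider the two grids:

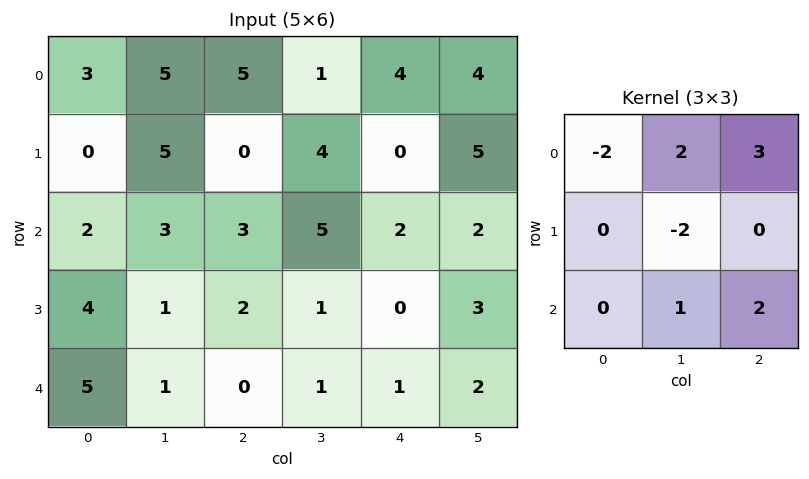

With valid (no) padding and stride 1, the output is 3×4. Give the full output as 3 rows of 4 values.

Output[0,0]: The receptive field on the input at this output position is [3 5 5 / 0 5 0 / 2 3 3]. Elementwise product with the kernel and sum: 3·-2 + 5·2 + 5·3 + 5·-2 + 3·1 + 3·2.
Output[0,1]: The receptive field on the input at this output position is [5 5 1 / 5 0 4 / 3 3 5]. Elementwise product with the kernel and sum: 5·-2 + 5·2 + 1·3 + 0·-2 + 3·1 + 5·2.

18 16 5 24
9 0 -1 9
10 13 11 5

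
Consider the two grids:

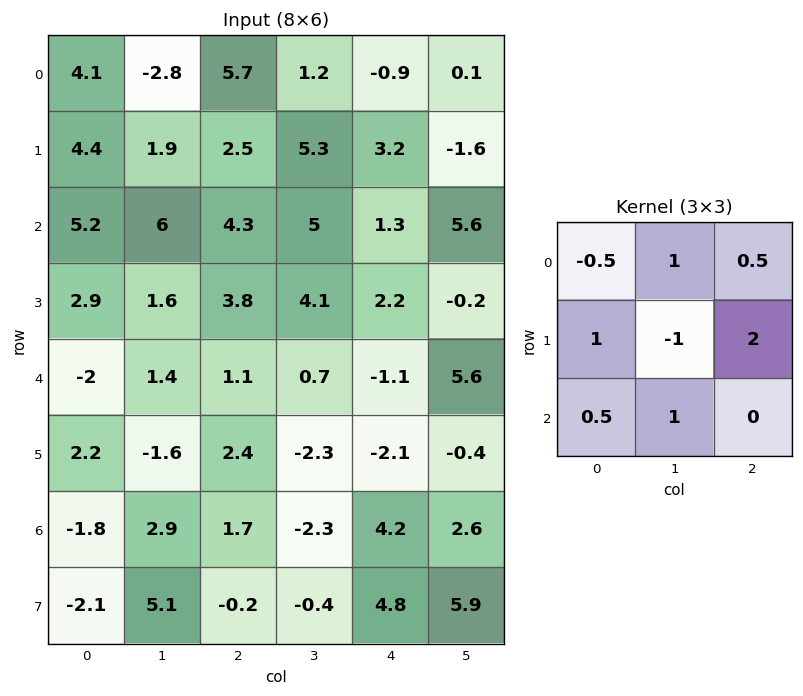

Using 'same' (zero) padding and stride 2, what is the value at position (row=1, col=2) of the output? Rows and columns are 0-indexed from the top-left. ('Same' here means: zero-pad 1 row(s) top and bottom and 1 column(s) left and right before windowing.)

18.9

The receptive field on the zero-padded input at this output position is [5.3 3.2 -1.6 / 5 1.3 5.6 / 4.1 2.2 -0.2]. Elementwise product with the kernel and sum: 5.3·-0.5 + 3.2·1 + -1.6·0.5 + 5·1 + 1.3·-1 + 5.6·2 + 4.1·0.5 + 2.2·1.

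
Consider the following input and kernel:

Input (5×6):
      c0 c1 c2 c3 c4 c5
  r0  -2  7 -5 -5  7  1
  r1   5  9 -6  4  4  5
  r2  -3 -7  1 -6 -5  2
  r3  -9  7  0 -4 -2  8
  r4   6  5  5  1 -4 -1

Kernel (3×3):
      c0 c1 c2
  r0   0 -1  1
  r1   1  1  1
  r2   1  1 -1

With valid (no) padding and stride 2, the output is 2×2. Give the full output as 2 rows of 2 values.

-15 14
12 5

Output[0,0]: The receptive field on the input at this output position is [-2 7 -5 / 5 9 -6 / -3 -7 1]. Elementwise product with the kernel and sum: 7·-1 + -5·1 + 5·1 + 9·1 + -6·1 + -3·1 + -7·1 + 1·-1.
Output[0,1]: The receptive field on the input at this output position is [-5 -5 7 / -6 4 4 / 1 -6 -5]. Elementwise product with the kernel and sum: -5·-1 + 7·1 + -6·1 + 4·1 + 4·1 + 1·1 + -6·1 + -5·-1.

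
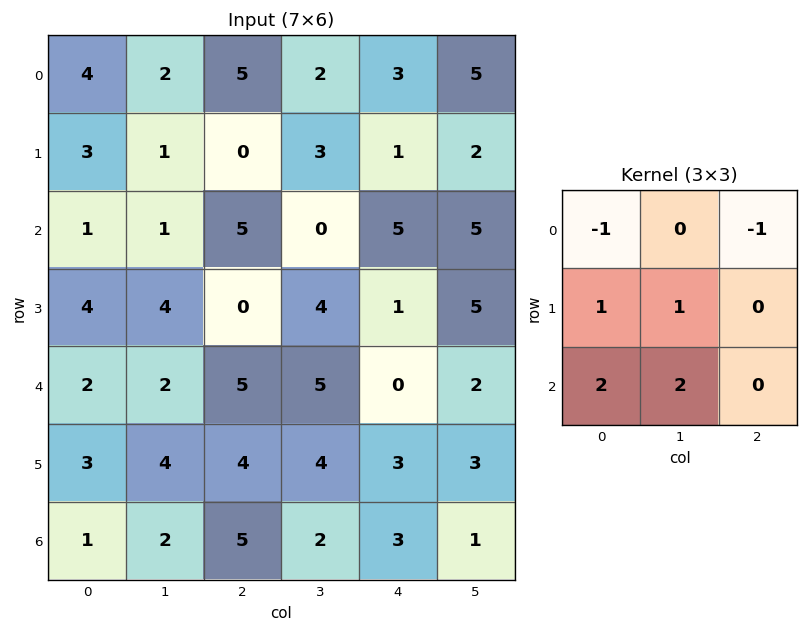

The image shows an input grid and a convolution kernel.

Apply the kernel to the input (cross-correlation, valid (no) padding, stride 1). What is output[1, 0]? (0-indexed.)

15

The receptive field on the input at this output position is [3 1 0 / 1 1 5 / 4 4 0]. Elementwise product with the kernel and sum: 3·-1 + 0·-1 + 1·1 + 1·1 + 4·2 + 4·2.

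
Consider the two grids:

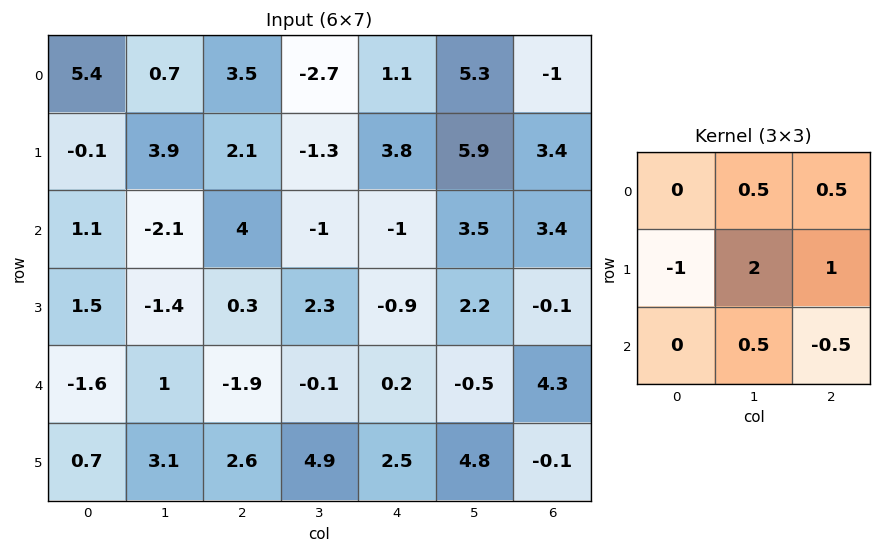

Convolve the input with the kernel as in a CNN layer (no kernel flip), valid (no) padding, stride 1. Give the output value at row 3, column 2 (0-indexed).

The receptive field on the input at this output position is [0.3 2.3 -0.9 / -1.9 -0.1 0.2 / 2.6 4.9 2.5]. Elementwise product with the kernel and sum: 2.3·0.5 + -0.9·0.5 + -1.9·-1 + -0.1·2 + 0.2·1 + 4.9·0.5 + 2.5·-0.5.

3.8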